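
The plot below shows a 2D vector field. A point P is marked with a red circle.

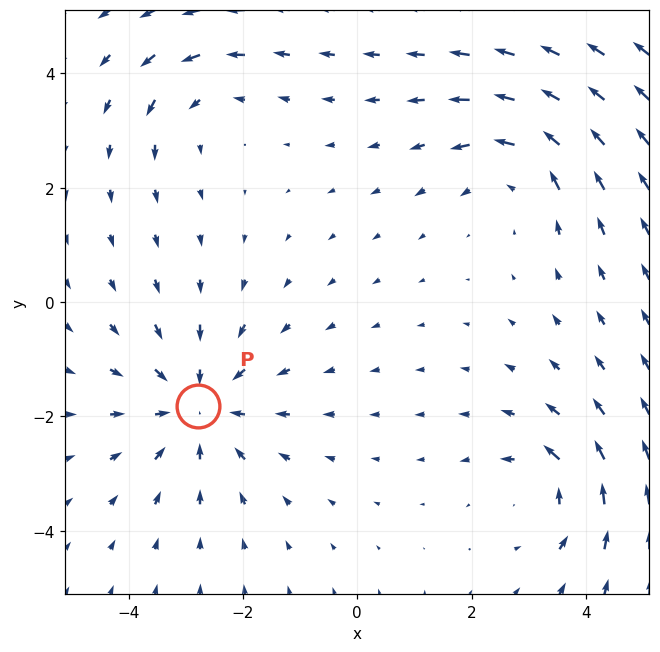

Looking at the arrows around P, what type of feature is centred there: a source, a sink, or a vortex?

At P (-2.8, -1.8) the arrows converge inward. Divergence about -4, curl ≈0 — negative divergence with near-zero curl is a sink.

sink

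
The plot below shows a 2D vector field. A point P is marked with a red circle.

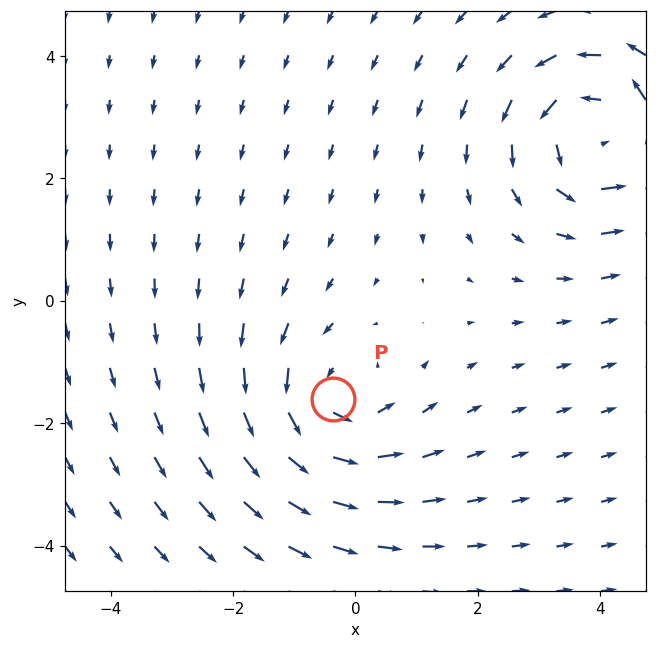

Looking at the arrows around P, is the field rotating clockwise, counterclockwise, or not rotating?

counterclockwise

Near P at (-0.4, -1.6) the arrows circulate counterclockwise. The curl (z-component) there is about +4; positive curl means counterclockwise rotation.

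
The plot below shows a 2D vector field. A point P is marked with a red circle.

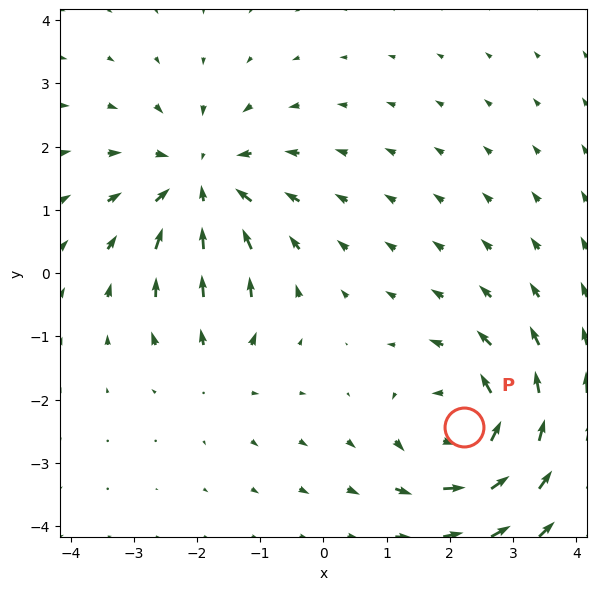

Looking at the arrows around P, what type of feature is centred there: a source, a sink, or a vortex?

At P (2.2, -2.4) the arrows circulate counterclockwise. Divergence ≈0, curl about +6 — near-zero divergence with nonzero curl is a vortex.

vortex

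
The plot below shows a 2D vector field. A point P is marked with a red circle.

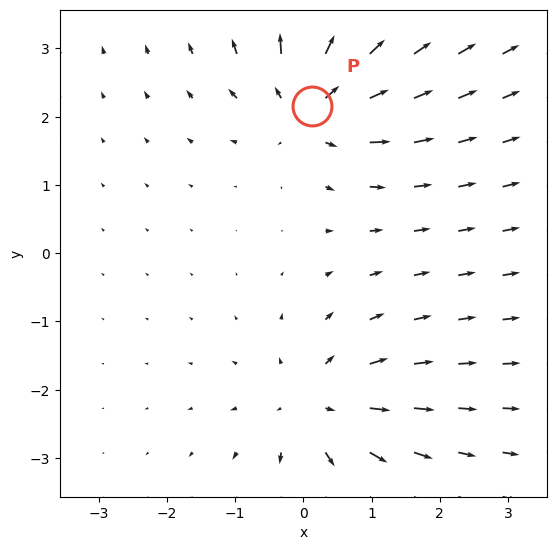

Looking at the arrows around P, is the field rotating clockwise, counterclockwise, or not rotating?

not rotating

Near P at (0.1, 2.2) the arrows show no circulation. The curl there is ≈0.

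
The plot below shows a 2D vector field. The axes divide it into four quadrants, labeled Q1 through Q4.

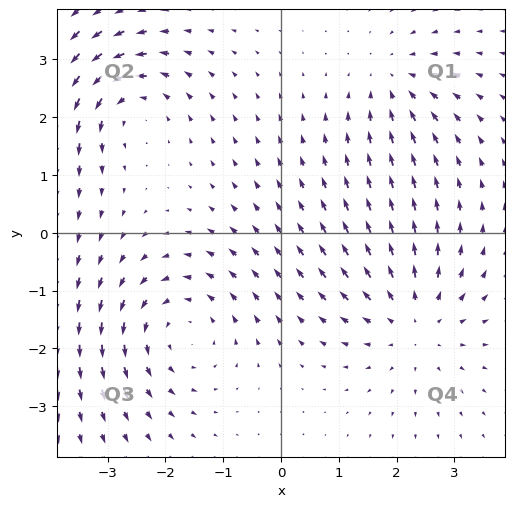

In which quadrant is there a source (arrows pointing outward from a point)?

The source sits at approximately (2.3, -1.5), which lies in quadrant Q4. The divergence there is about +3, positive as expected for a source.

Q4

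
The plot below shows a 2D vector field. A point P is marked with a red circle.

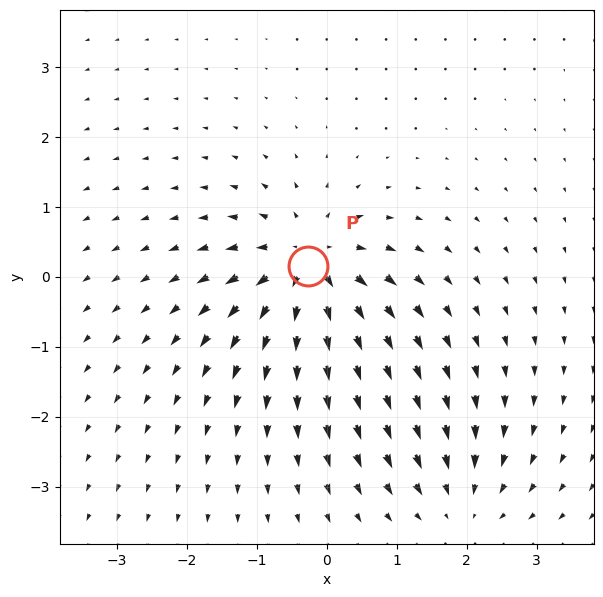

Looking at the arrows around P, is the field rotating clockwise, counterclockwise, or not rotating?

Near P at (-0.3, 0.1) the arrows show no circulation. The curl there is ≈0.

not rotating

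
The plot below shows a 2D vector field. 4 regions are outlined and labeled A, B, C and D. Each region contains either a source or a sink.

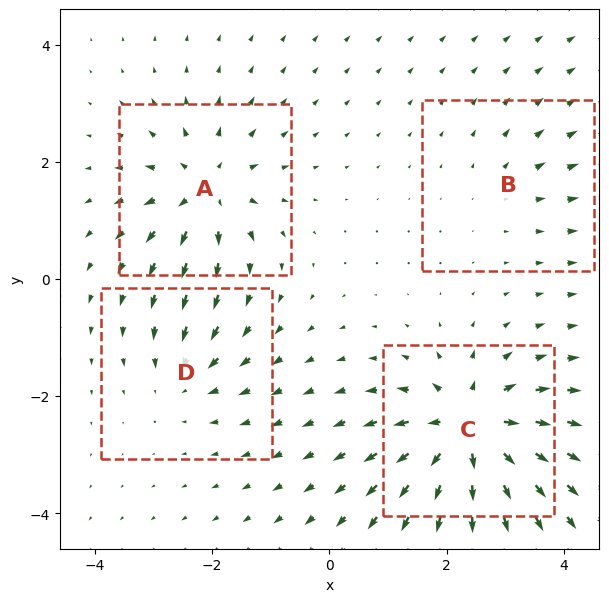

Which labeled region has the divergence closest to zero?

Divergence at each region's feature centre — A: about +6, B: about +2, C: about +8, D: about -4. Region B is closest to zero.

B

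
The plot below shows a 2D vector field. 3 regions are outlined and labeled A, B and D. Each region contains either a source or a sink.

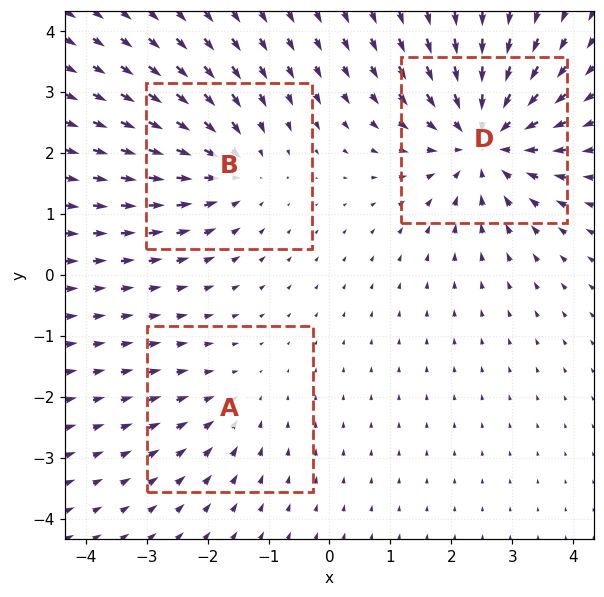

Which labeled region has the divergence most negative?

D

Divergence at each region's feature centre — A: about -2, B: about -3, D: about -5. Region D is most negative.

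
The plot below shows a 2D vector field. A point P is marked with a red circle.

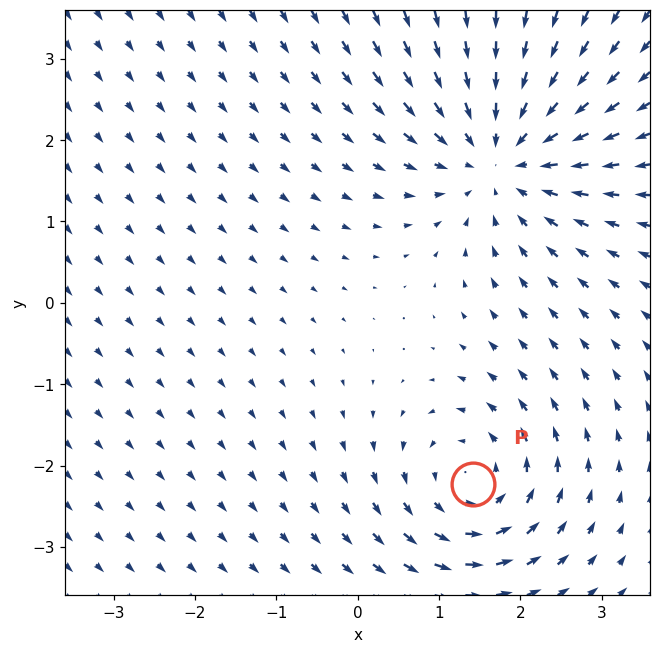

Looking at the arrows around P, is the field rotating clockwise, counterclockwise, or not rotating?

counterclockwise

Near P at (1.4, -2.2) the arrows circulate counterclockwise. The curl (z-component) there is about +4; positive curl means counterclockwise rotation.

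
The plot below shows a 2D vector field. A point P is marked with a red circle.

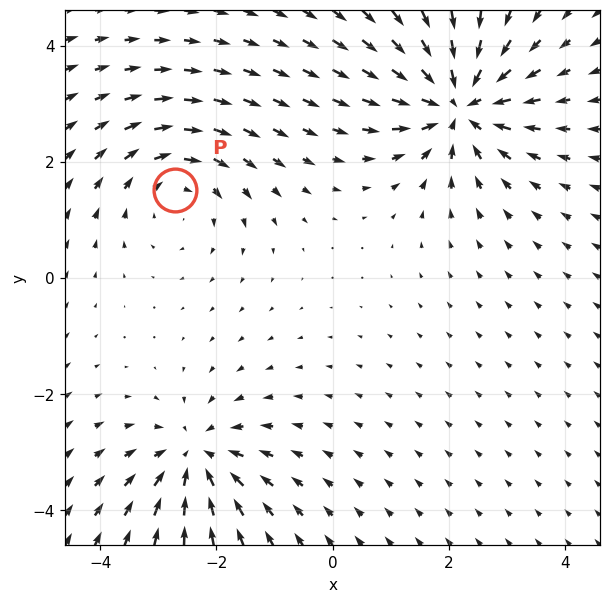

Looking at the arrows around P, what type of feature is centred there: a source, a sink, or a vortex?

vortex

At P (-2.7, 1.5) the arrows circulate clockwise. Divergence ≈0, curl about -3 — near-zero divergence with nonzero curl is a vortex.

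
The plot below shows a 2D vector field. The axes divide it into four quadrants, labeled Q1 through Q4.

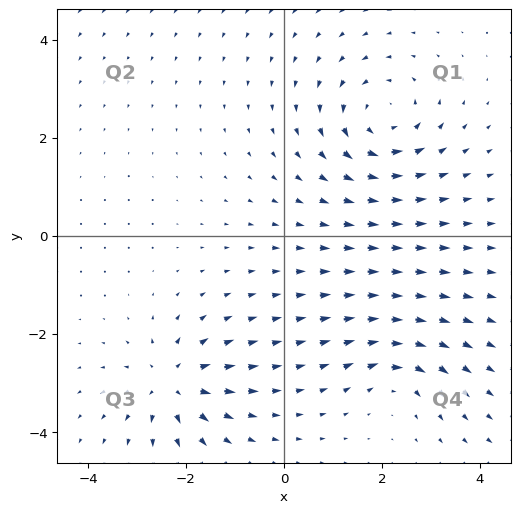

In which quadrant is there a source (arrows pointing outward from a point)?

The source sits at approximately (-2.3, -3.0), which lies in quadrant Q3. The divergence there is about +5, positive as expected for a source.

Q3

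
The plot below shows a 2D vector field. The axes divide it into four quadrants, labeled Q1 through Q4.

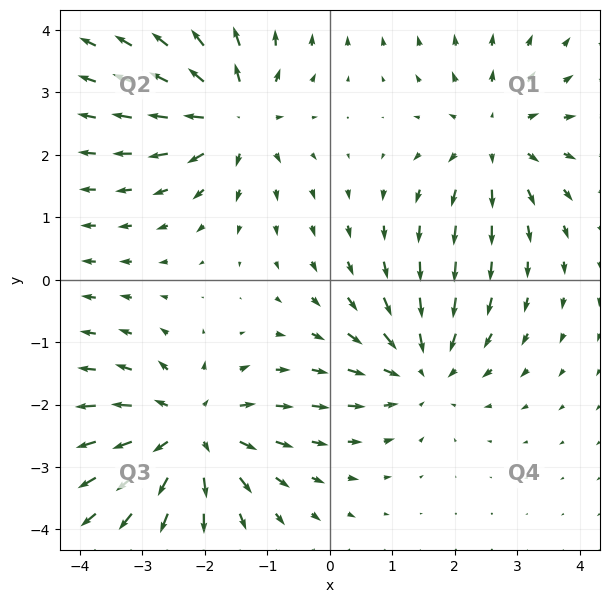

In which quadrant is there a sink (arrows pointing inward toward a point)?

The sink sits at approximately (1.5, -1.4), which lies in quadrant Q4. The divergence there is about -4, negative as expected for a sink.

Q4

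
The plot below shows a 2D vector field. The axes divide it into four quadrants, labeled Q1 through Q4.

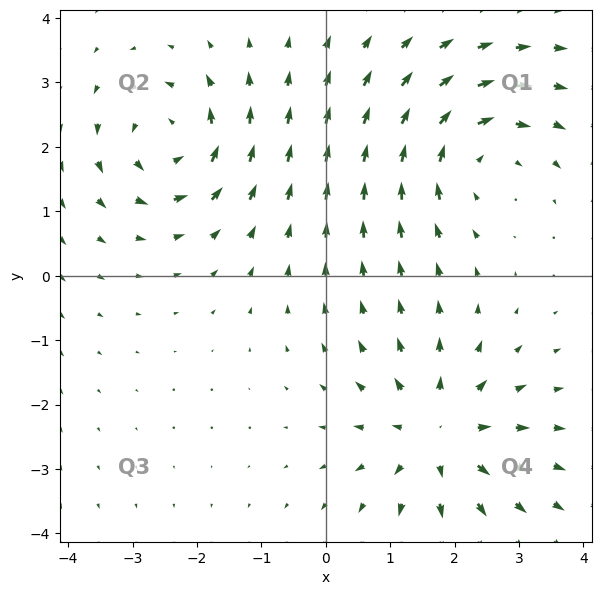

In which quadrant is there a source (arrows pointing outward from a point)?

Q4

The source sits at approximately (1.7, -2.4), which lies in quadrant Q4. The divergence there is about +4, positive as expected for a source.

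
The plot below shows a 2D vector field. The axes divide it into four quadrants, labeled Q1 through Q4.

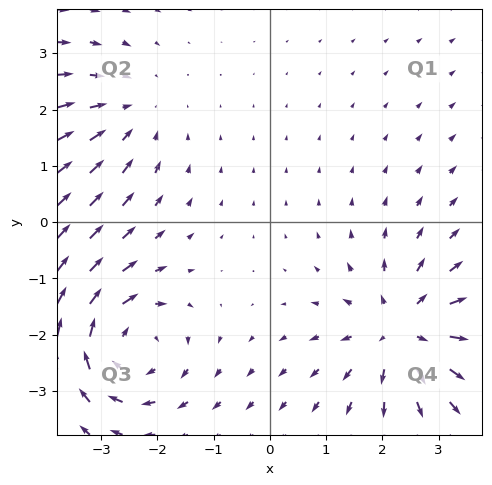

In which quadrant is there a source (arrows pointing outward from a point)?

The source sits at approximately (2.4, -1.9), which lies in quadrant Q4. The divergence there is about +5, positive as expected for a source.

Q4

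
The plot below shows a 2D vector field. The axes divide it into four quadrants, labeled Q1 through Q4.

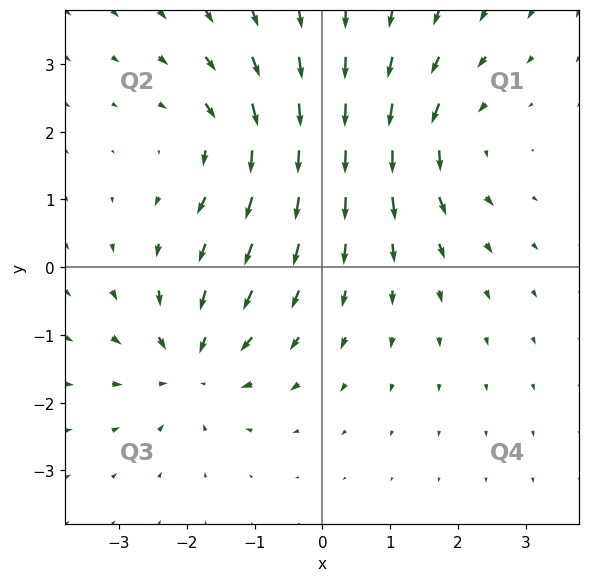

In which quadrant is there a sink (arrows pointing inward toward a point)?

The sink sits at approximately (-1.9, -1.4), which lies in quadrant Q3. The divergence there is about -6, negative as expected for a sink.

Q3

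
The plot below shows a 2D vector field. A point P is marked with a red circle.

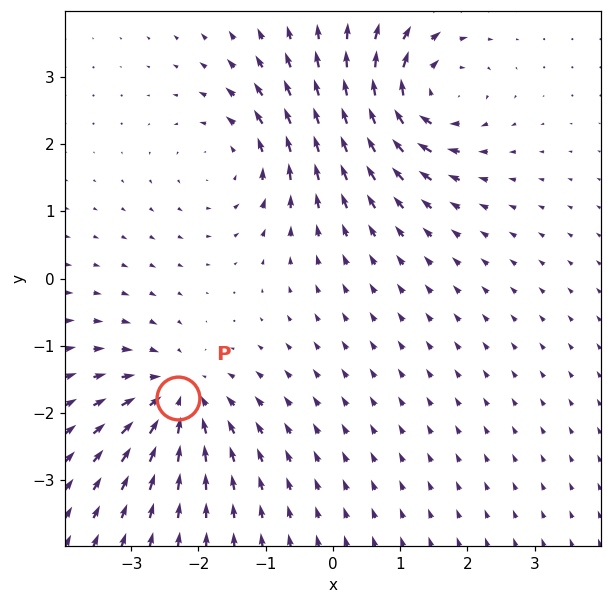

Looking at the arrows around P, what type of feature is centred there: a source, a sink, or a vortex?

sink

At P (-2.3, -1.8) the arrows converge inward. Divergence about -5, curl ≈0 — negative divergence with near-zero curl is a sink.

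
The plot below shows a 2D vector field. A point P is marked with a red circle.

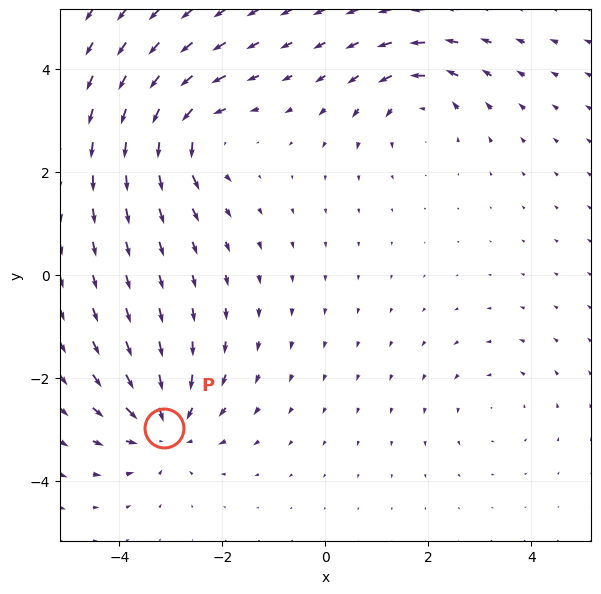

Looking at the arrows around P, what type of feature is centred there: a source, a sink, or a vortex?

sink

At P (-3.1, -3.0) the arrows converge inward. Divergence about -6, curl ≈0 — negative divergence with near-zero curl is a sink.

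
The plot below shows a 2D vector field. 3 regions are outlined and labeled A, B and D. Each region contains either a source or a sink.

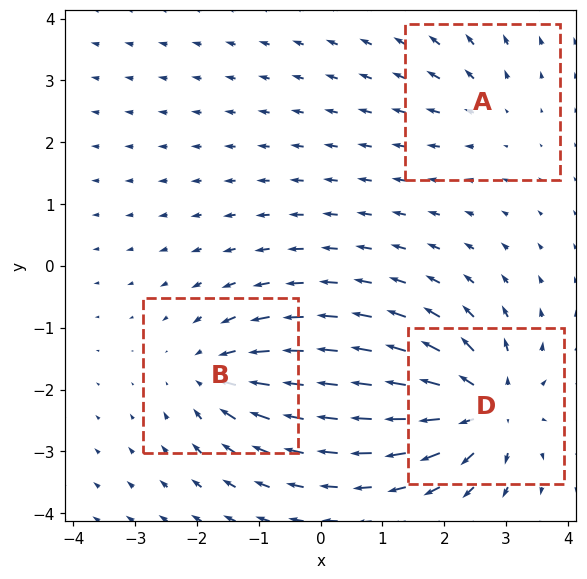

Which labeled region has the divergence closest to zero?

Divergence at each region's feature centre — A: about +2, B: about -4, D: about +6. Region A is closest to zero.

A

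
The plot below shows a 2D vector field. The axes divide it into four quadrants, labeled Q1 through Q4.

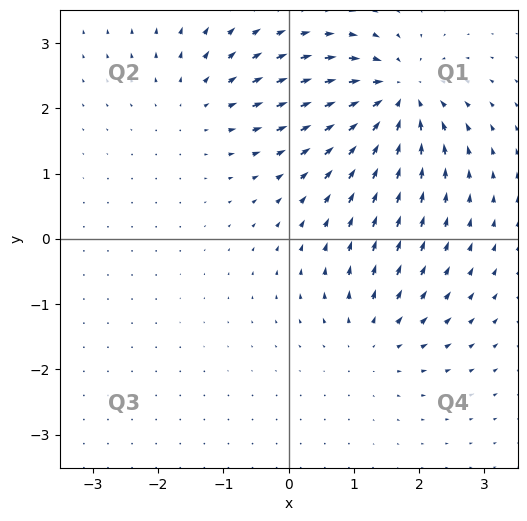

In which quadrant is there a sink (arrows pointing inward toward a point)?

The sink sits at approximately (1.7, 2.2), which lies in quadrant Q1. The divergence there is about -7, negative as expected for a sink.

Q1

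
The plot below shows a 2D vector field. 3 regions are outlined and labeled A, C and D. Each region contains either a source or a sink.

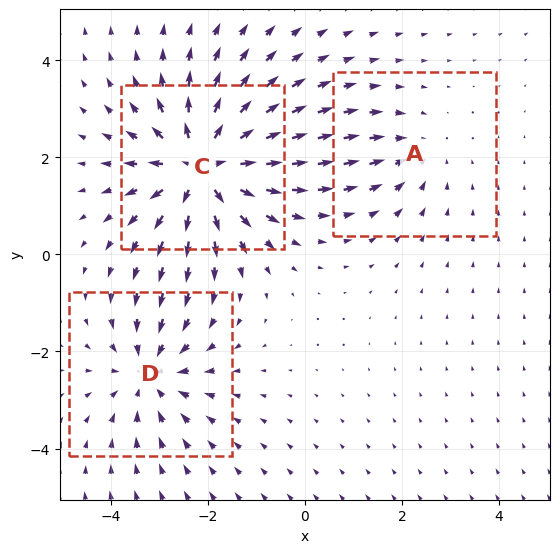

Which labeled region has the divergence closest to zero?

A

Divergence at each region's feature centre — A: about -2, C: about +5, D: about -3. Region A is closest to zero.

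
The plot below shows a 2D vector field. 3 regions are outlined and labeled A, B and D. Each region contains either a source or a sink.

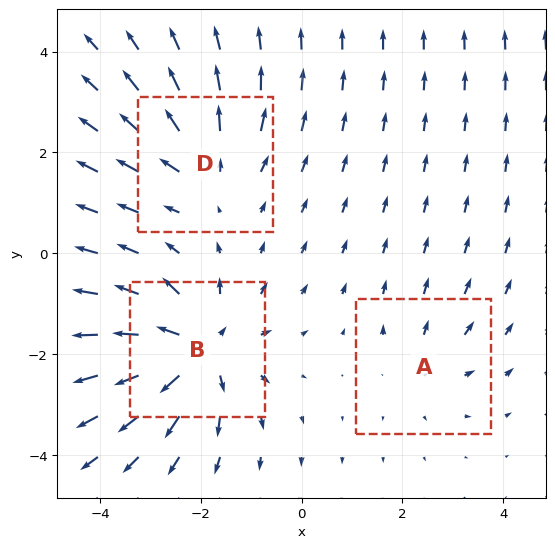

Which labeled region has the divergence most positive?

Divergence at each region's feature centre — A: about +2, B: about +6, D: about +3. Region B is most positive.

B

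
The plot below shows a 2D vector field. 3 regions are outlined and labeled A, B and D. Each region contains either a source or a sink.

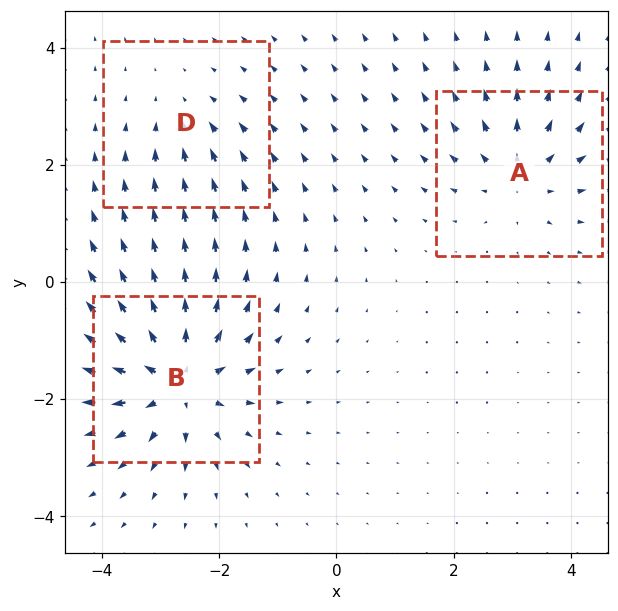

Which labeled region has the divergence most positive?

Divergence at each region's feature centre — A: about +4, B: about +6, D: about -2. Region B is most positive.

B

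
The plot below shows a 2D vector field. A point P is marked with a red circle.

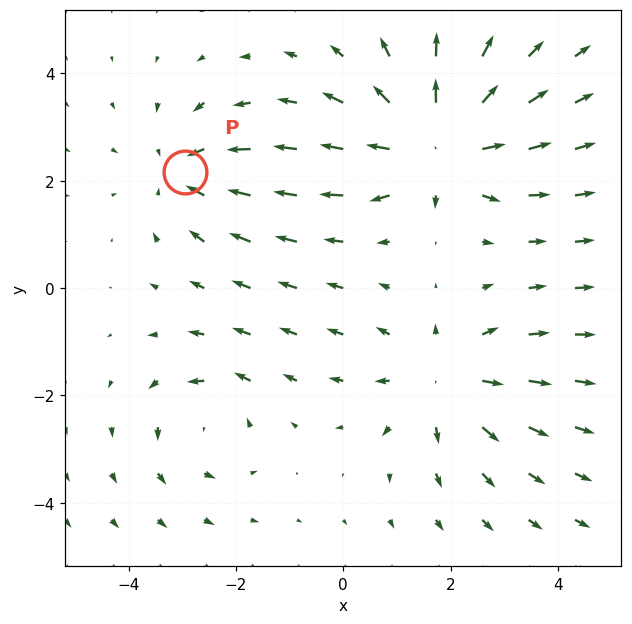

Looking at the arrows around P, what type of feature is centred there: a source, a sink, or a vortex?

At P (-2.9, 2.2) the arrows converge inward. Divergence about -3, curl ≈0 — negative divergence with near-zero curl is a sink.

sink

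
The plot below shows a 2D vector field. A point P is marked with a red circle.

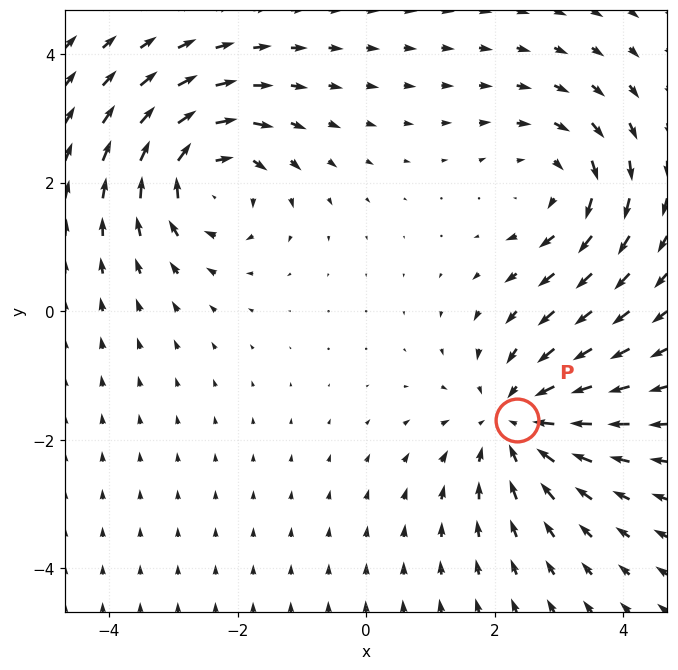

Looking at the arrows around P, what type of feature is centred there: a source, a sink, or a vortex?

At P (2.3, -1.7) the arrows converge inward. Divergence about -4, curl ≈0 — negative divergence with near-zero curl is a sink.

sink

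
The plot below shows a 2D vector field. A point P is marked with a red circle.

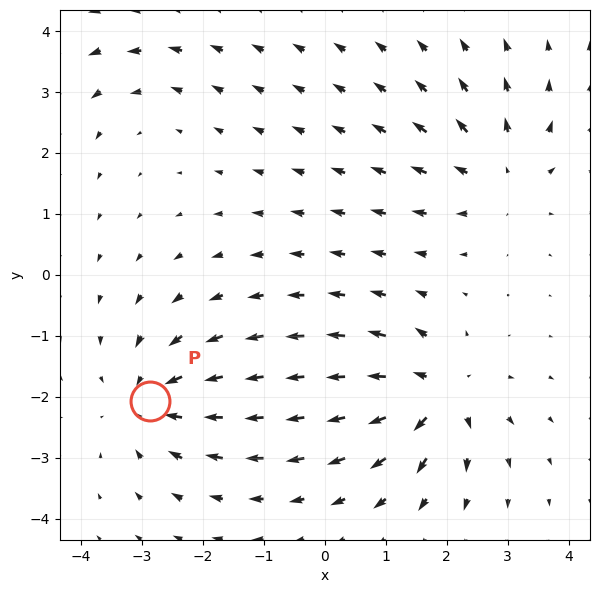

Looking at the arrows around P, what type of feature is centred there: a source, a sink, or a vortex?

sink

At P (-2.9, -2.1) the arrows converge inward. Divergence about -5, curl ≈0 — negative divergence with near-zero curl is a sink.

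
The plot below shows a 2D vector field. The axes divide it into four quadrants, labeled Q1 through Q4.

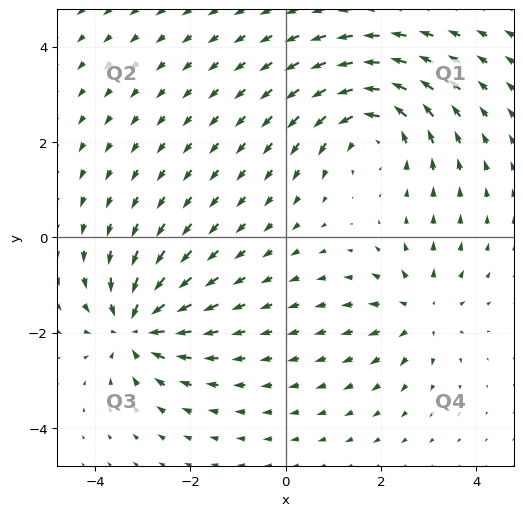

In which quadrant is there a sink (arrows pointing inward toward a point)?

Q3

The sink sits at approximately (-3.1, -1.9), which lies in quadrant Q3. The divergence there is about -6, negative as expected for a sink.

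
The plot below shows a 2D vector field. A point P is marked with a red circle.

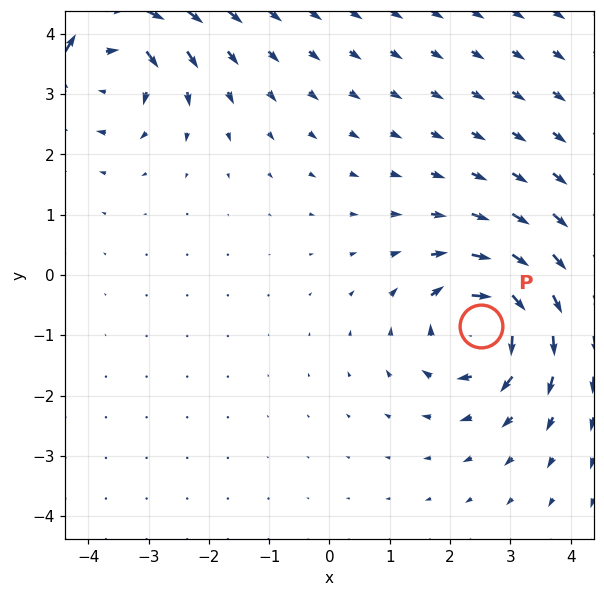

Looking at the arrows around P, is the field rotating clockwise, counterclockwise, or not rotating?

Near P at (2.5, -0.8) the arrows circulate clockwise. The curl (z-component) there is about -5; negative curl means clockwise rotation.

clockwise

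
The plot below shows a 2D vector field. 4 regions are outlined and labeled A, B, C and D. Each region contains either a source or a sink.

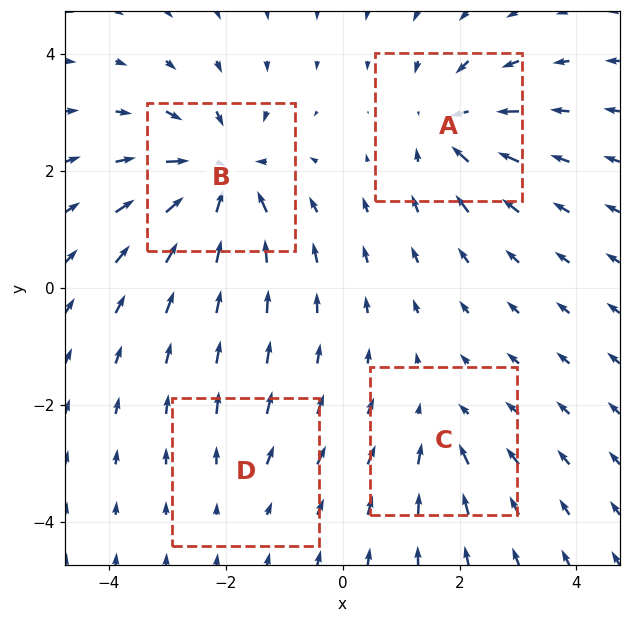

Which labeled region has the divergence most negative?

B

Divergence at each region's feature centre — A: about -5, B: about -8, C: about -3, D: about +2. Region B is most negative.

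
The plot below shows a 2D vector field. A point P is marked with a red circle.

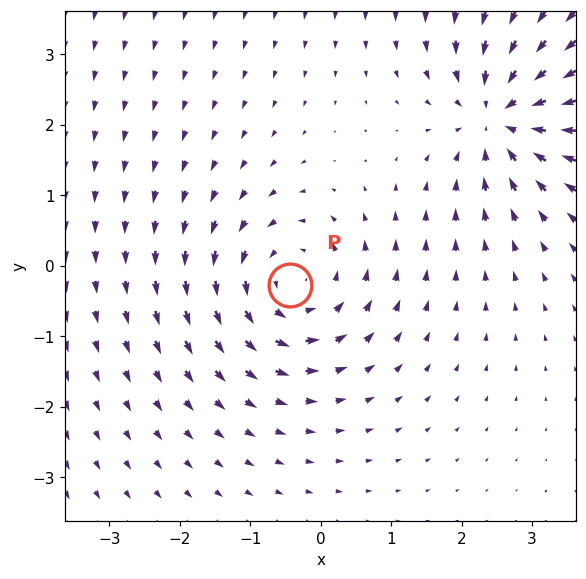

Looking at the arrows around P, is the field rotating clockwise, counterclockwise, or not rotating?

counterclockwise

Near P at (-0.4, -0.3) the arrows circulate counterclockwise. The curl (z-component) there is about +5; positive curl means counterclockwise rotation.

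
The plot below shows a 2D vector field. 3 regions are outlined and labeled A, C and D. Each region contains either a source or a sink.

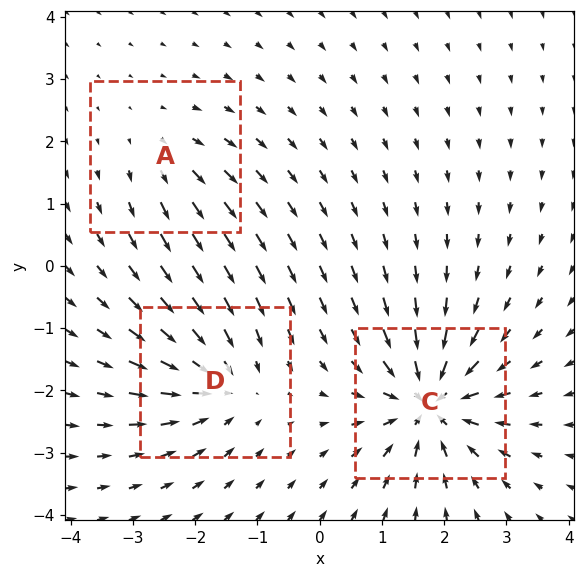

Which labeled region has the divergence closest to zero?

A

Divergence at each region's feature centre — A: about +2, C: about -7, D: about -4. Region A is closest to zero.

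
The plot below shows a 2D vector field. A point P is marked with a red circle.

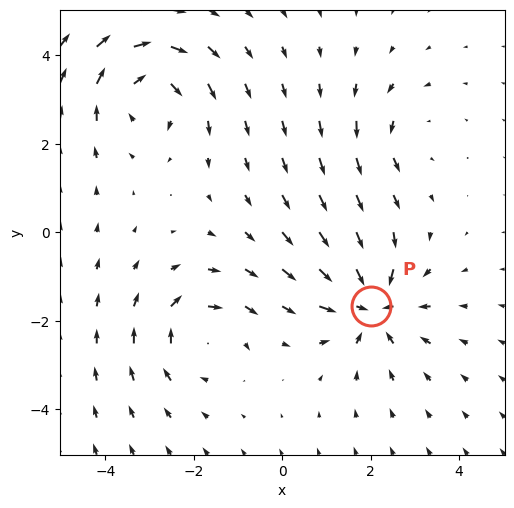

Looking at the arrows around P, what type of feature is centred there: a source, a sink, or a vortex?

At P (2.0, -1.7) the arrows converge inward. Divergence about -5, curl ≈0 — negative divergence with near-zero curl is a sink.

sink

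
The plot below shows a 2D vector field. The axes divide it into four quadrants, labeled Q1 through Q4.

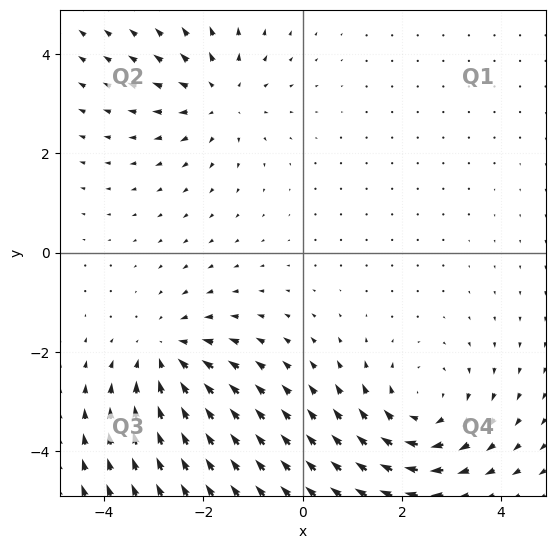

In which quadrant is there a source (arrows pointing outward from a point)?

Q2

The source sits at approximately (-1.7, 3.1), which lies in quadrant Q2. The divergence there is about +4, positive as expected for a source.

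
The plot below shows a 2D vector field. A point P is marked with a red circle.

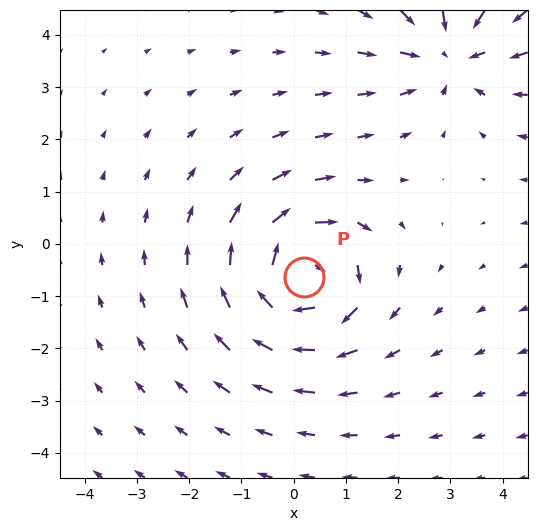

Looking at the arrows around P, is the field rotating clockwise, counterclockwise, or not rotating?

Near P at (0.2, -0.6) the arrows circulate clockwise. The curl (z-component) there is about -7; negative curl means clockwise rotation.

clockwise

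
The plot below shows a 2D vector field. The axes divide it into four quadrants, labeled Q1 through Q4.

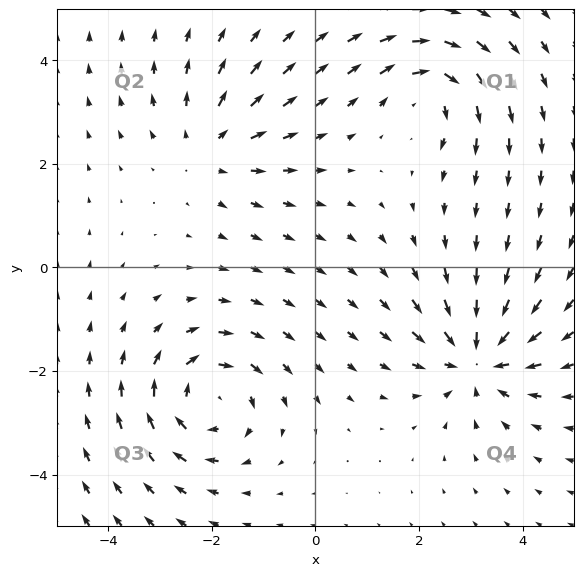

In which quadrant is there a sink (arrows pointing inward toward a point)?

Q4

The sink sits at approximately (3.1, -1.8), which lies in quadrant Q4. The divergence there is about -5, negative as expected for a sink.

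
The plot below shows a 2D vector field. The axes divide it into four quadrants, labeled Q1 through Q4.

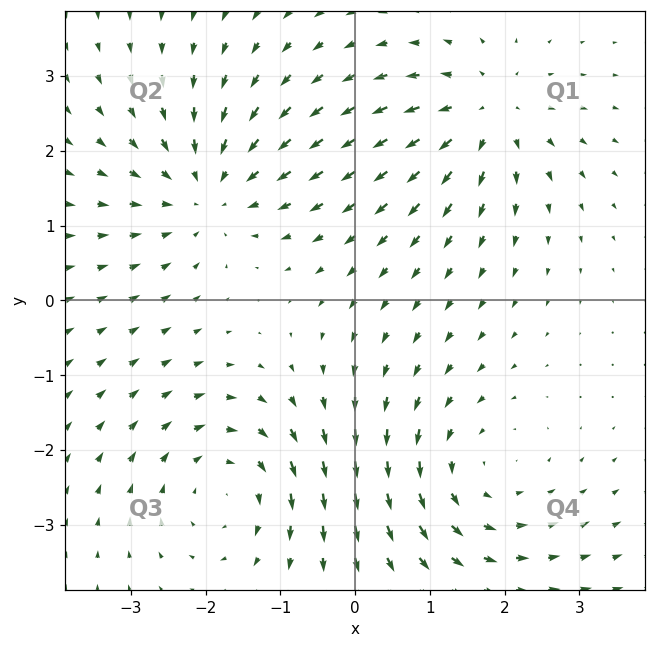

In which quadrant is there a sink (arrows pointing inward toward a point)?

Q2

The sink sits at approximately (-2.0, 1.5), which lies in quadrant Q2. The divergence there is about -3, negative as expected for a sink.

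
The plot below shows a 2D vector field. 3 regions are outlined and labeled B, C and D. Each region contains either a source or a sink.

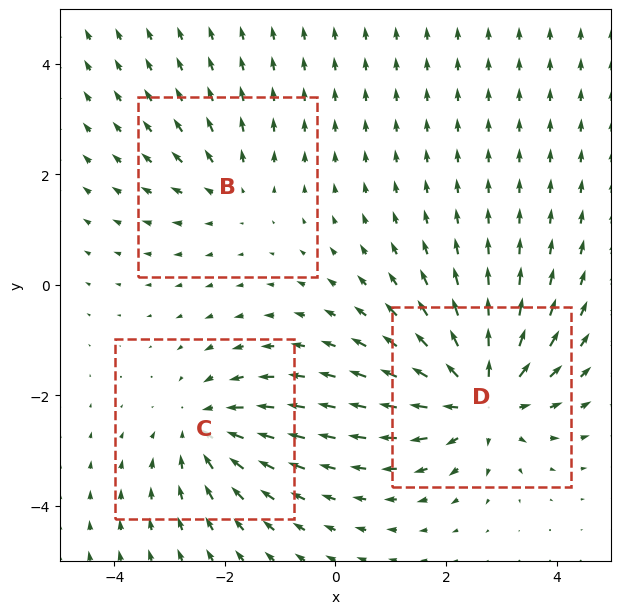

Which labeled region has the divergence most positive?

D

Divergence at each region's feature centre — B: about +2, C: about -3, D: about +5. Region D is most positive.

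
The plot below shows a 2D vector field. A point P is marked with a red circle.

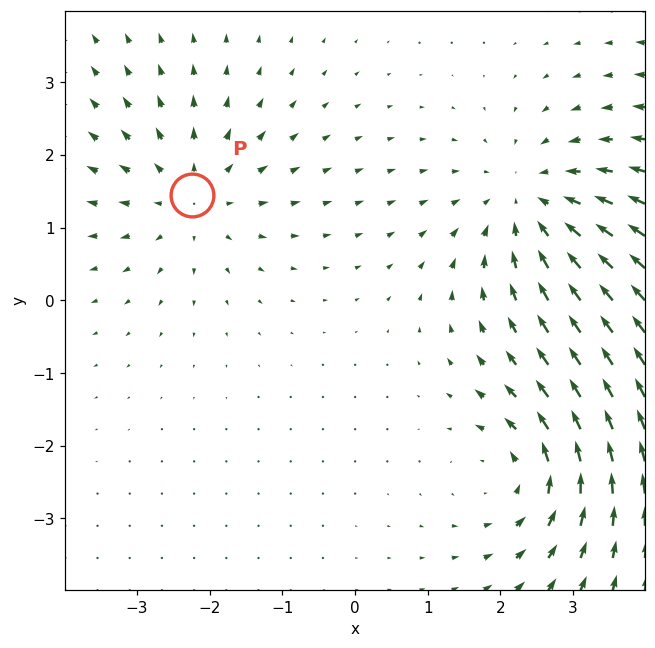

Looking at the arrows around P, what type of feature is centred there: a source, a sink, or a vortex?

At P (-2.2, 1.4) the arrows spread outward. Divergence about +4, curl ≈0 — positive divergence with near-zero curl is a source.

source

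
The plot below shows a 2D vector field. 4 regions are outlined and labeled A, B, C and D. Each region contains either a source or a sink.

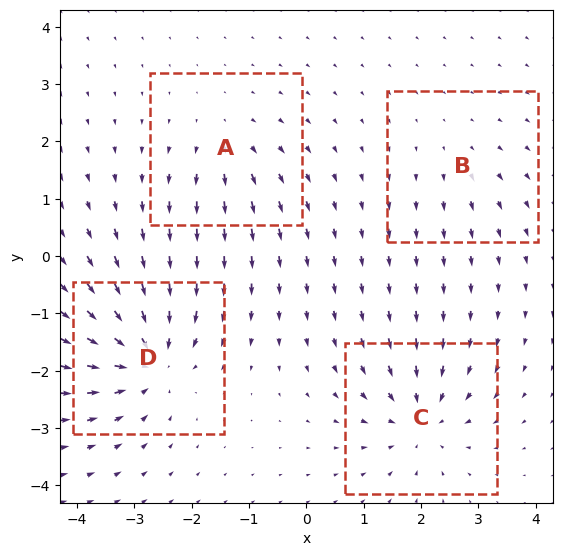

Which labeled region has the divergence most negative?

D

Divergence at each region's feature centre — A: about +4, B: about +2, C: about -6, D: about -7. Region D is most negative.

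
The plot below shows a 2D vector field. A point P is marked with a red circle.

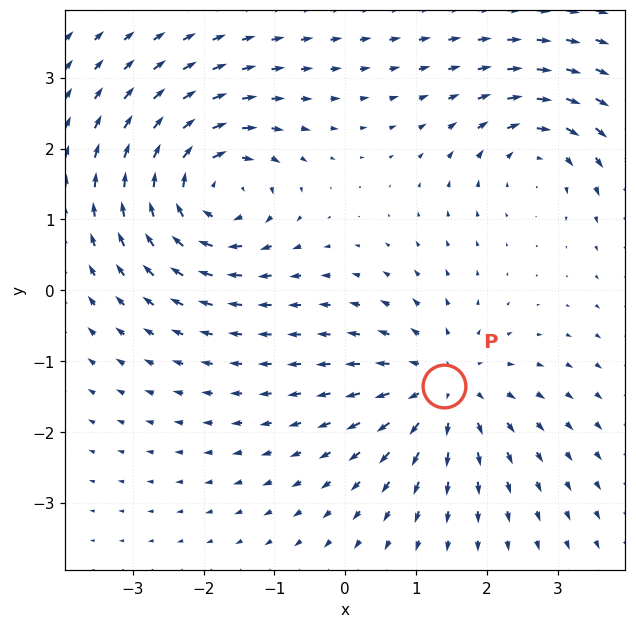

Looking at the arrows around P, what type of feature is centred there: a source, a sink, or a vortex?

At P (1.4, -1.4) the arrows spread outward. Divergence about +4, curl ≈0 — positive divergence with near-zero curl is a source.

source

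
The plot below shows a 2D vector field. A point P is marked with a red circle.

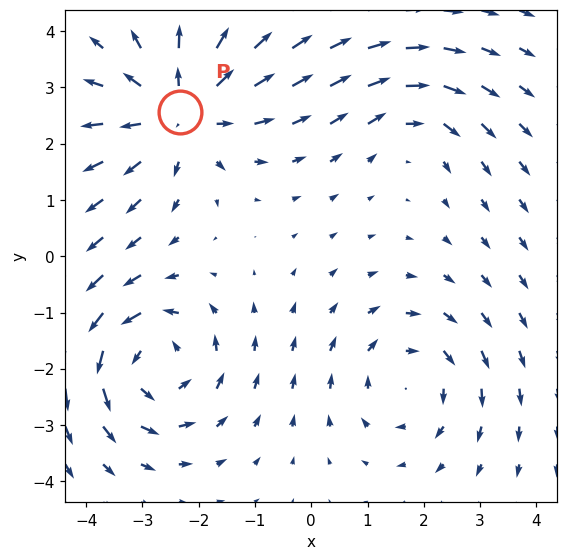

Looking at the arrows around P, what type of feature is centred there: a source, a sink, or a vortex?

source

At P (-2.3, 2.6) the arrows spread outward. Divergence about +4, curl ≈0 — positive divergence with near-zero curl is a source.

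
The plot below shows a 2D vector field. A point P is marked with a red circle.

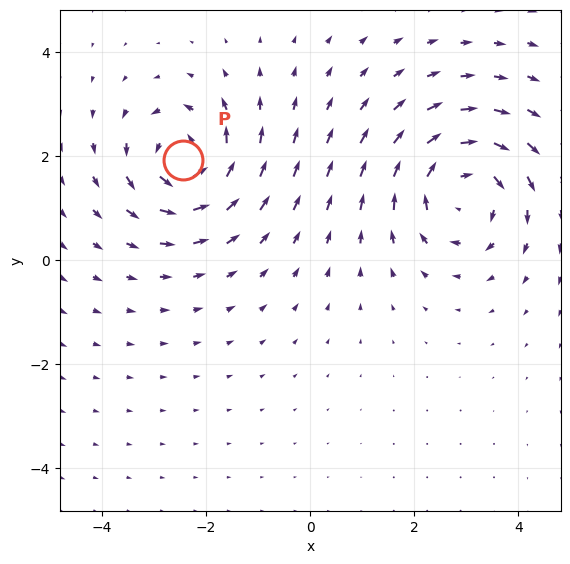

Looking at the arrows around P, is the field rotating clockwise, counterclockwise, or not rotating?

counterclockwise

Near P at (-2.5, 1.9) the arrows circulate counterclockwise. The curl (z-component) there is about +5; positive curl means counterclockwise rotation.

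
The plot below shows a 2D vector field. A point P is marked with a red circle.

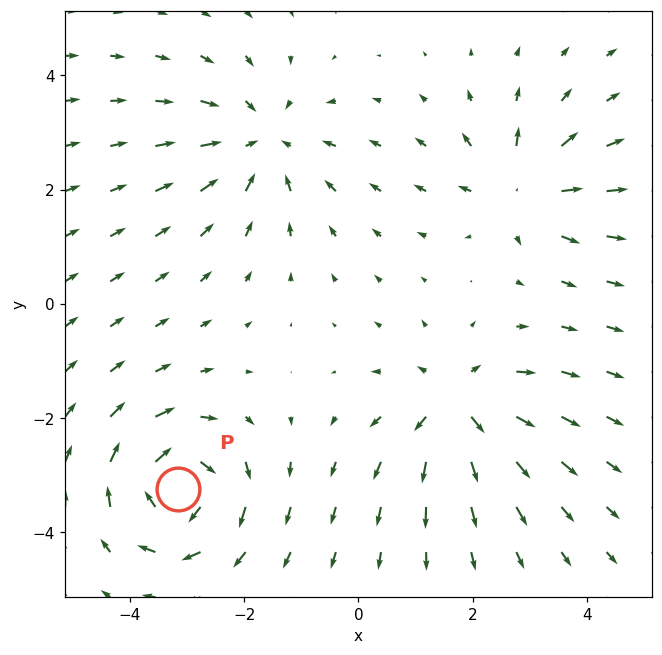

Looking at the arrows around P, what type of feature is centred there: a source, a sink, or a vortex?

At P (-3.2, -3.2) the arrows circulate clockwise. Divergence ≈0, curl about -6 — near-zero divergence with nonzero curl is a vortex.

vortex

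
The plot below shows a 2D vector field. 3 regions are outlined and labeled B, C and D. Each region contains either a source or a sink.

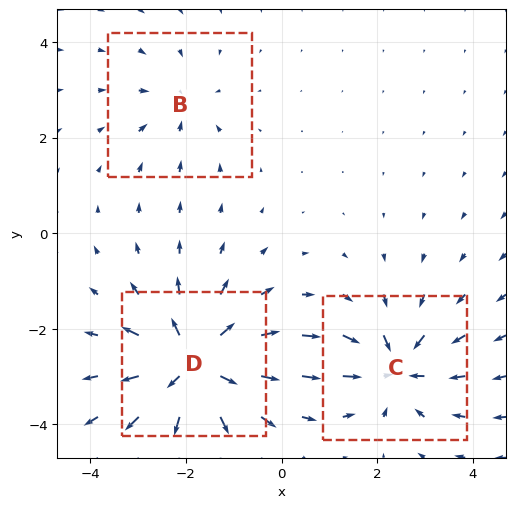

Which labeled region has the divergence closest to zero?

Divergence at each region's feature centre — B: about -2, C: about -4, D: about +6. Region B is closest to zero.

B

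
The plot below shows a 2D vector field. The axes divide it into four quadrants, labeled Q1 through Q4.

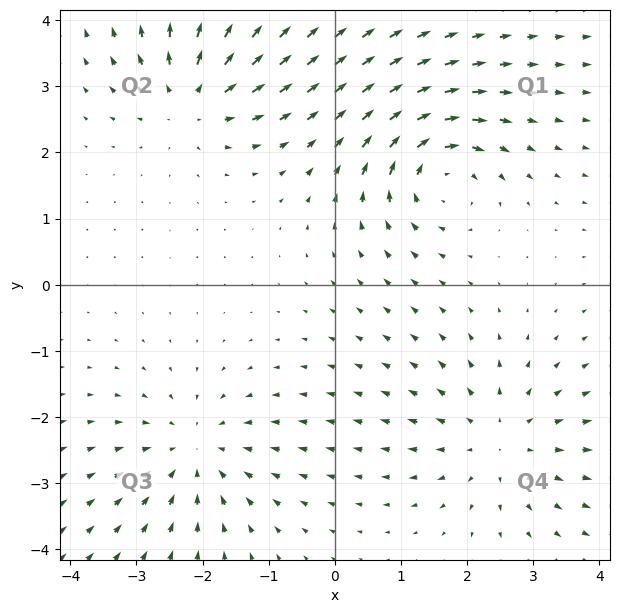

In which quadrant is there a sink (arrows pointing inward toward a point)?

Q3

The sink sits at approximately (-2.1, -2.5), which lies in quadrant Q3. The divergence there is about -3, negative as expected for a sink.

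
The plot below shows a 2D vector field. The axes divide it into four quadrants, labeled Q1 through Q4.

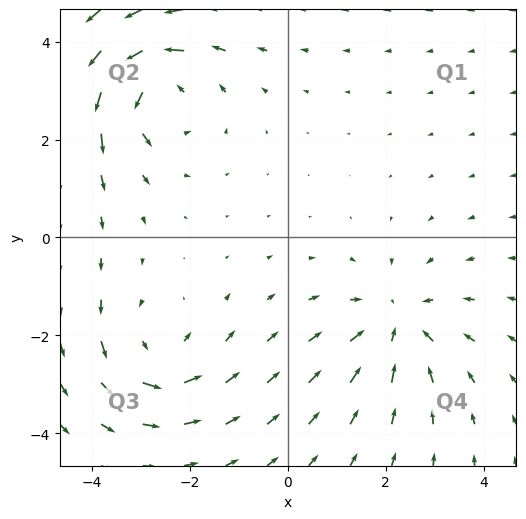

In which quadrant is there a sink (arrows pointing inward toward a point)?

The sink sits at approximately (2.2, -1.8), which lies in quadrant Q4. The divergence there is about -3, negative as expected for a sink.

Q4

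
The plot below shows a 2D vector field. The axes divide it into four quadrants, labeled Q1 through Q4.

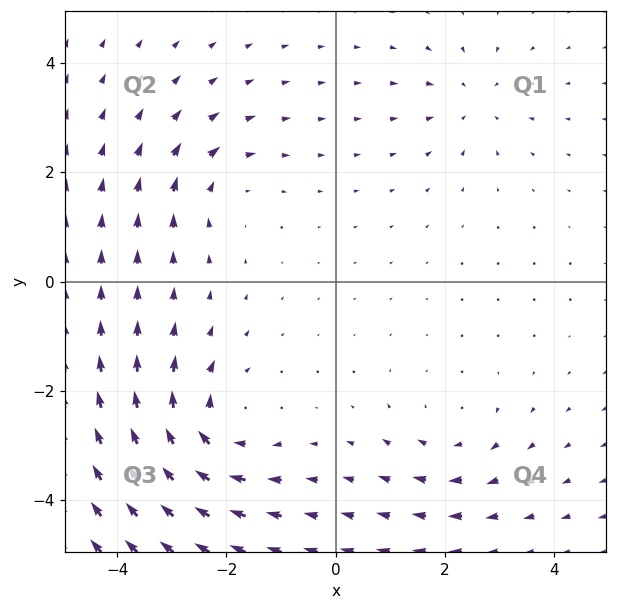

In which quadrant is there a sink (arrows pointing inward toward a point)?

The sink sits at approximately (2.5, 3.3), which lies in quadrant Q1. The divergence there is about -3, negative as expected for a sink.

Q1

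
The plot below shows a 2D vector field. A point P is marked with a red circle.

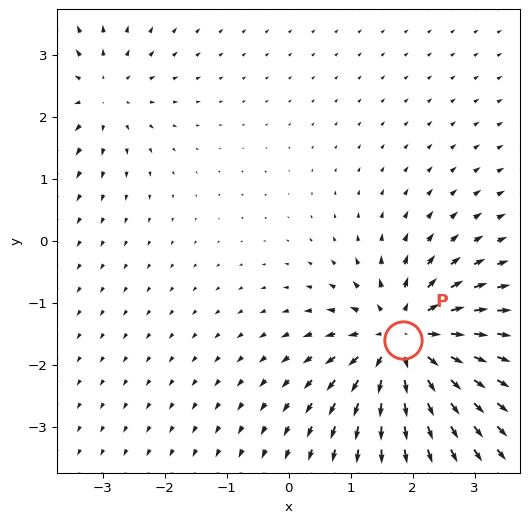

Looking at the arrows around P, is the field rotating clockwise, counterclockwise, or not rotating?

not rotating

Near P at (1.8, -1.6) the arrows show no circulation. The curl there is ≈0.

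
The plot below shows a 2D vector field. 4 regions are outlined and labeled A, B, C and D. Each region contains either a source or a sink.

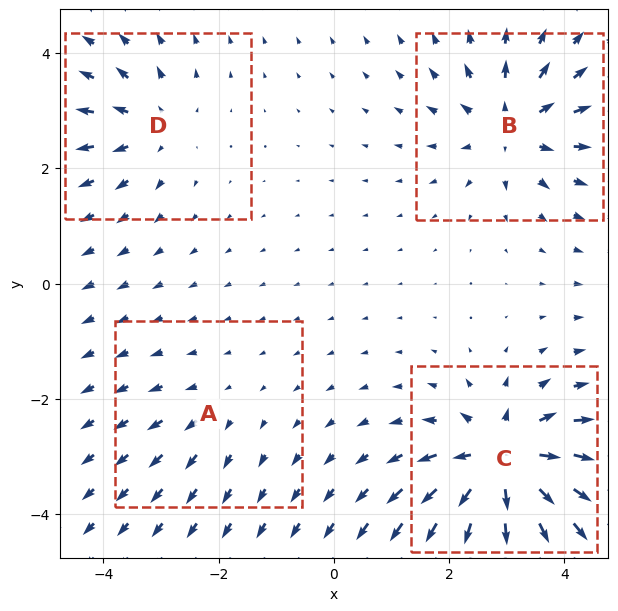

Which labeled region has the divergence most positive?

C

Divergence at each region's feature centre — A: about +2, B: about +6, C: about +9, D: about +4. Region C is most positive.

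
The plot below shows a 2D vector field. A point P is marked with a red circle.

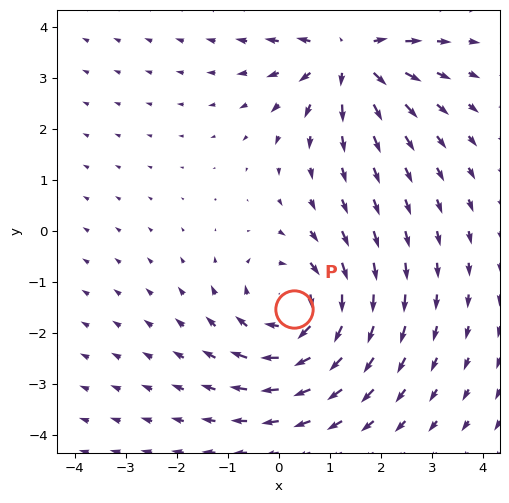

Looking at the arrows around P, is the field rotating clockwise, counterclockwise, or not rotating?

Near P at (0.3, -1.5) the arrows circulate clockwise. The curl (z-component) there is about -4; negative curl means clockwise rotation.

clockwise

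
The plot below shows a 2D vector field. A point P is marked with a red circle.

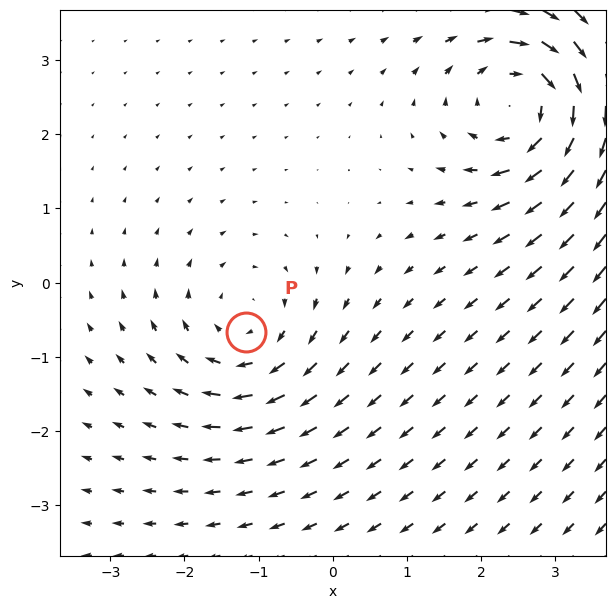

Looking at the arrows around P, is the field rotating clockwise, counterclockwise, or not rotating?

Near P at (-1.2, -0.7) the arrows circulate clockwise. The curl (z-component) there is about -3; negative curl means clockwise rotation.

clockwise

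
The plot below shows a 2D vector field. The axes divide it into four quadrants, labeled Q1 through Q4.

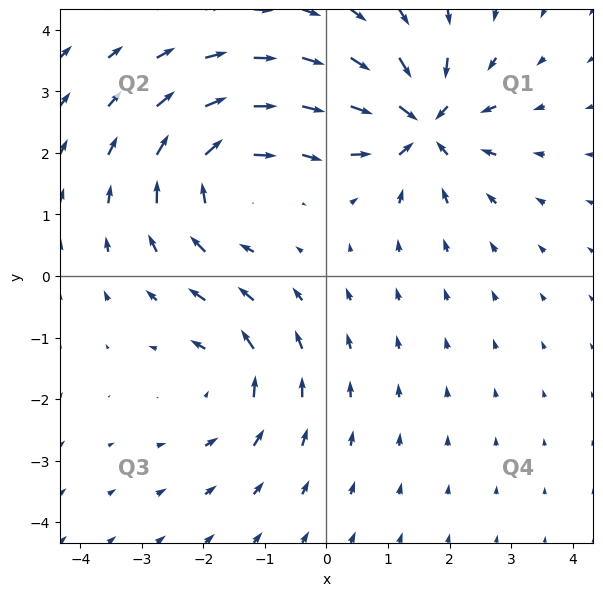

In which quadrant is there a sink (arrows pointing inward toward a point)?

The sink sits at approximately (1.6, 2.5), which lies in quadrant Q1. The divergence there is about -6, negative as expected for a sink.

Q1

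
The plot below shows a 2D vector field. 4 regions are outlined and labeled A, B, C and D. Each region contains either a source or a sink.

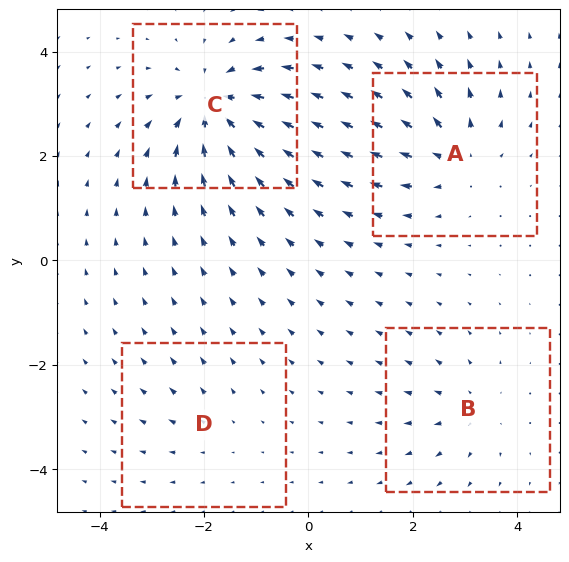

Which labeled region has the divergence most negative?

Divergence at each region's feature centre — A: about +5, B: about +4, C: about -8, D: about +2. Region C is most negative.

C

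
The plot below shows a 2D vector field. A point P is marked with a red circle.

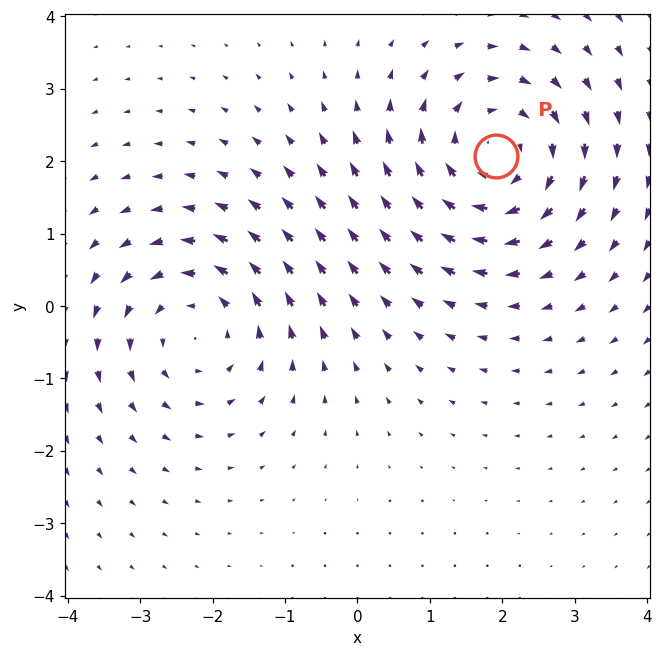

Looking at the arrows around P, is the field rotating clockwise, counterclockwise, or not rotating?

clockwise

Near P at (1.9, 2.1) the arrows circulate clockwise. The curl (z-component) there is about -4; negative curl means clockwise rotation.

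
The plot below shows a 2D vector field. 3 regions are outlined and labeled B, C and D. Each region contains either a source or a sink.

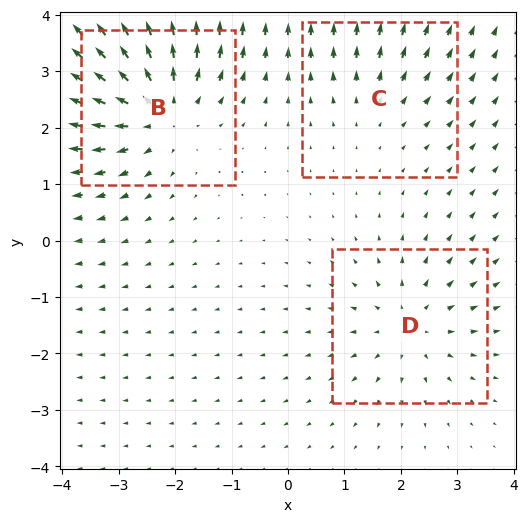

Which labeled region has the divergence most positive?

B

Divergence at each region's feature centre — B: about +5, C: about +2, D: about +3. Region B is most positive.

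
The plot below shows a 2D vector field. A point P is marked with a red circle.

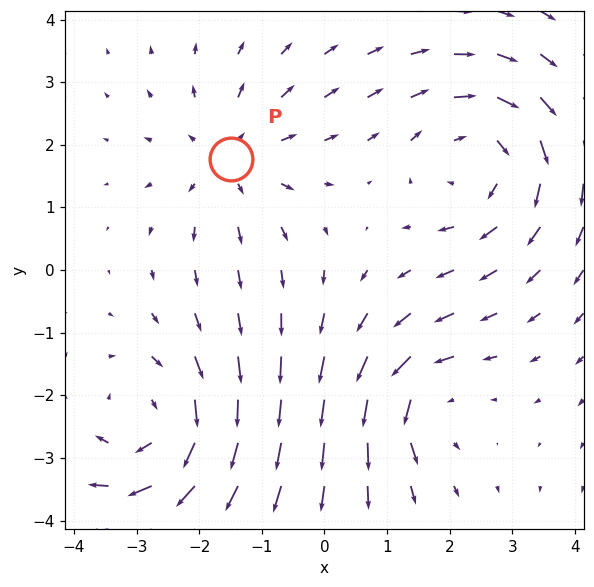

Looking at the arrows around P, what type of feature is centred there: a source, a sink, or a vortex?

At P (-1.5, 1.8) the arrows spread outward. Divergence about +3, curl ≈0 — positive divergence with near-zero curl is a source.

source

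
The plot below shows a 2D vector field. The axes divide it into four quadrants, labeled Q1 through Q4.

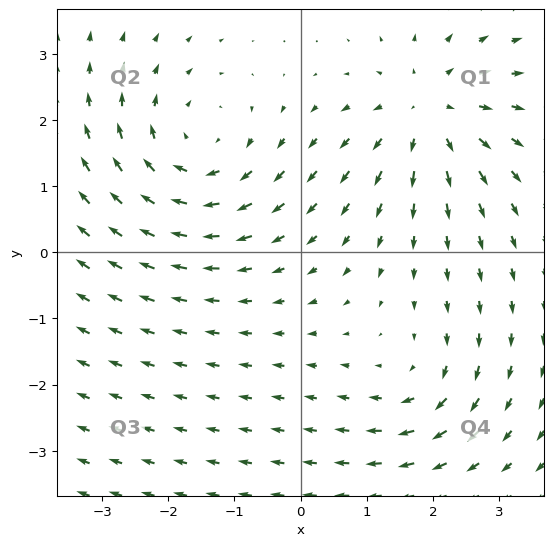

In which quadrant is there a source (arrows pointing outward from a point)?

The source sits at approximately (2.0, 2.1), which lies in quadrant Q1. The divergence there is about +5, positive as expected for a source.

Q1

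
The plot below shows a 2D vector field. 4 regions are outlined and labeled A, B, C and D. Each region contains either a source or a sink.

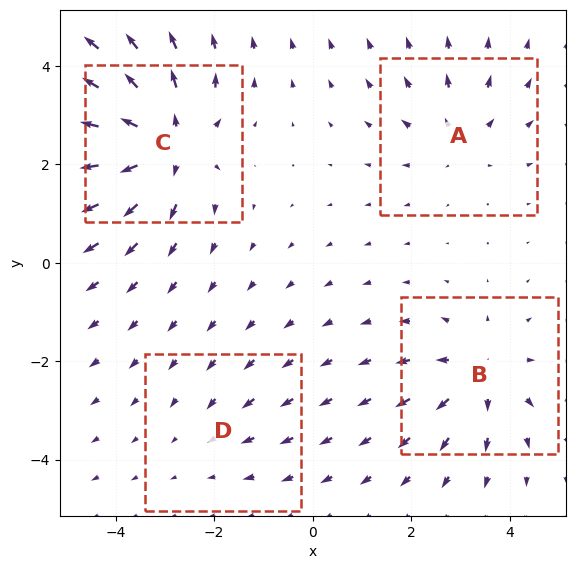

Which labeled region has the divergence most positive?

Divergence at each region's feature centre — A: about +3, B: about +5, C: about +7, D: about -2. Region C is most positive.

C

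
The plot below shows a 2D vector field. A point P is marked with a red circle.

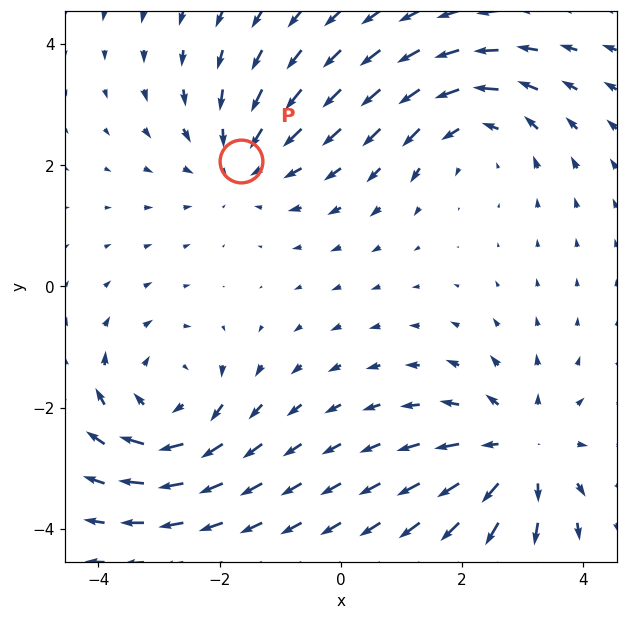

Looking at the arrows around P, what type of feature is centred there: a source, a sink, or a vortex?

sink

At P (-1.6, 2.1) the arrows converge inward. Divergence about -2, curl ≈0 — negative divergence with near-zero curl is a sink.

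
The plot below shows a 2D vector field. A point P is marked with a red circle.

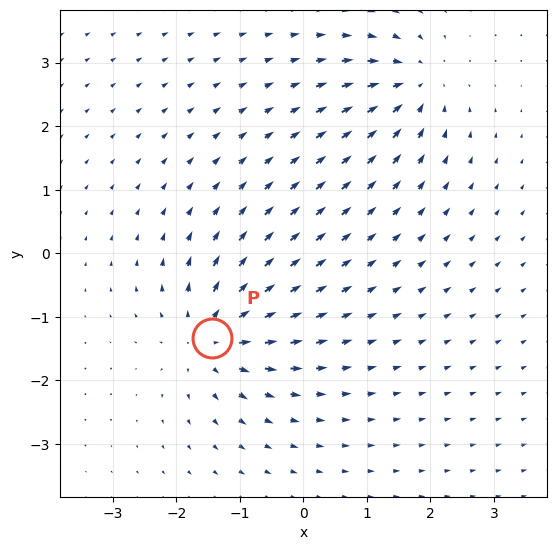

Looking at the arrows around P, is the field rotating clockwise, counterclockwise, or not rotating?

Near P at (-1.4, -1.3) the arrows show no circulation. The curl there is ≈0.

not rotating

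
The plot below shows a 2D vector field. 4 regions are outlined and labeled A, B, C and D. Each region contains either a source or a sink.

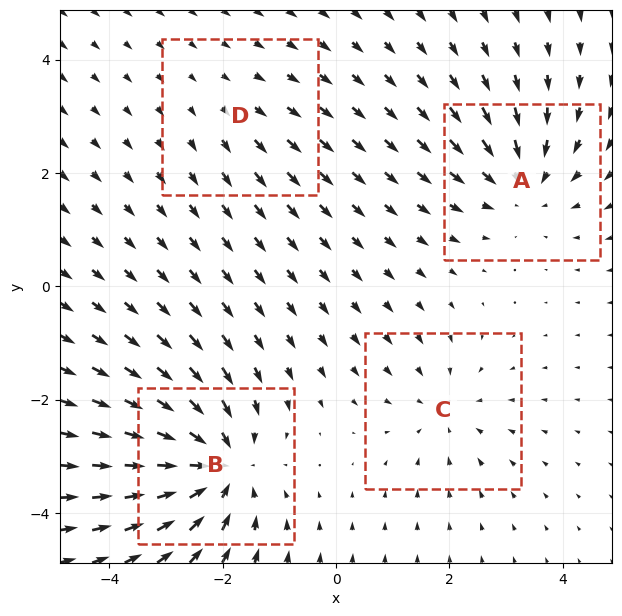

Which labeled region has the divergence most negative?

Divergence at each region's feature centre — A: about -5, B: about -7, C: about -3, D: about +2. Region B is most negative.

B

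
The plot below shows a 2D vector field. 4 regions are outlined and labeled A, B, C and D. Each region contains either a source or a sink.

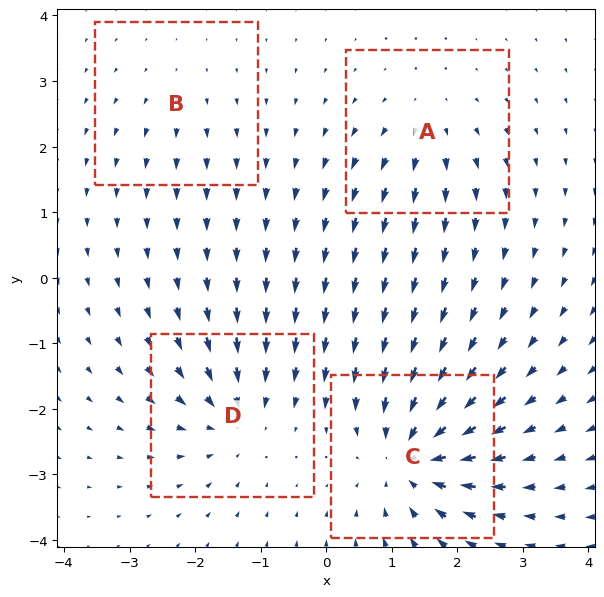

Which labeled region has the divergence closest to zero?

B

Divergence at each region's feature centre — A: about +4, B: about +2, C: about -8, D: about -5. Region B is closest to zero.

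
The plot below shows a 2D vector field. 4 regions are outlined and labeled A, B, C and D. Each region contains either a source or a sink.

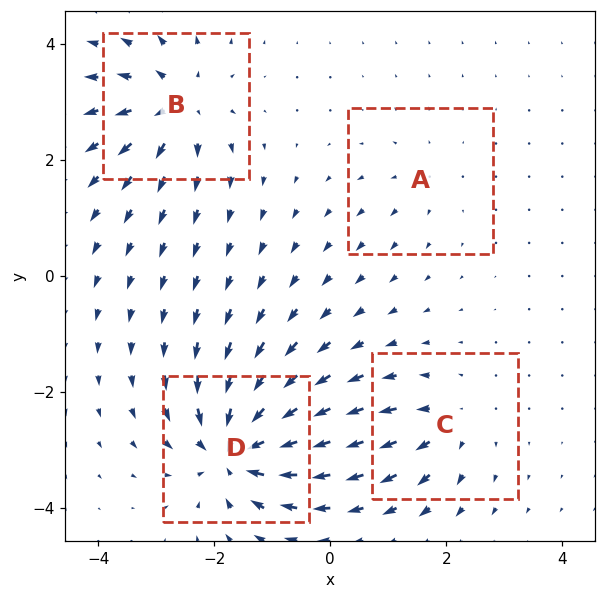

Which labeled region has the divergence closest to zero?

Divergence at each region's feature centre — A: about +2, B: about +6, C: about +4, D: about -9. Region A is closest to zero.

A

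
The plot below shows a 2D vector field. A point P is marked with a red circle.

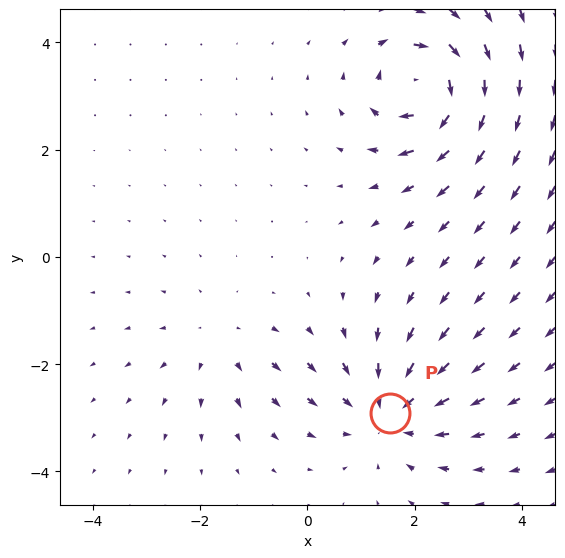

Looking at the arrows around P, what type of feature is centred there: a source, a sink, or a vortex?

sink

At P (1.5, -2.9) the arrows converge inward. Divergence about -4, curl ≈0 — negative divergence with near-zero curl is a sink.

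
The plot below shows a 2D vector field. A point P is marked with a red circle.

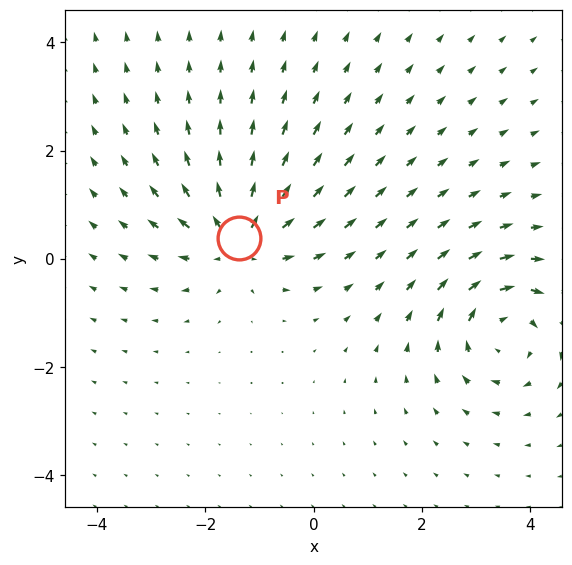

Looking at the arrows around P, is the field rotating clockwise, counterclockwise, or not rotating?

Near P at (-1.4, 0.4) the arrows show no circulation. The curl there is ≈0.

not rotating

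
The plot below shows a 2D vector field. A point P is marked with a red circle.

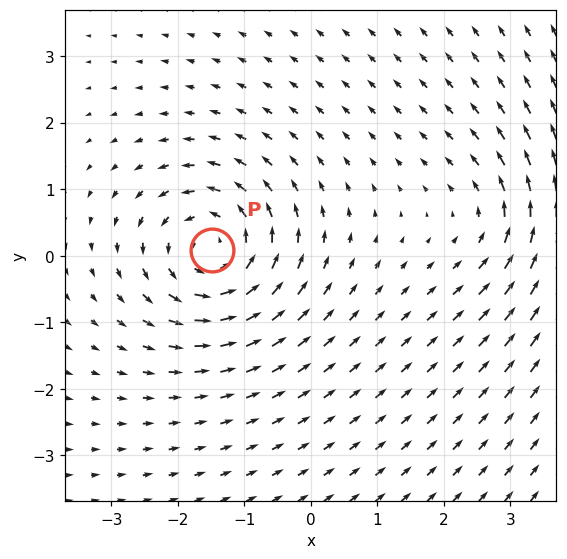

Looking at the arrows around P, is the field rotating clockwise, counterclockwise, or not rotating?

Near P at (-1.5, 0.1) the arrows circulate counterclockwise. The curl (z-component) there is about +5; positive curl means counterclockwise rotation.

counterclockwise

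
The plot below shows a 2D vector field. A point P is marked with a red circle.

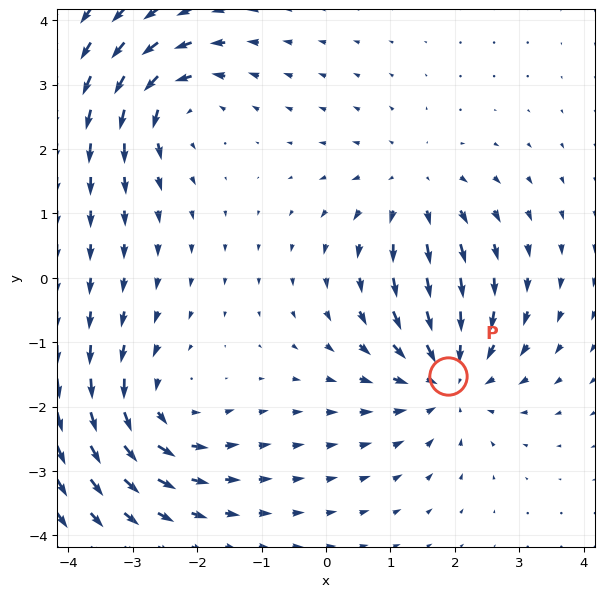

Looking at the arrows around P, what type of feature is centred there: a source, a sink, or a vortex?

sink

At P (1.9, -1.5) the arrows converge inward. Divergence about -5, curl ≈0 — negative divergence with near-zero curl is a sink.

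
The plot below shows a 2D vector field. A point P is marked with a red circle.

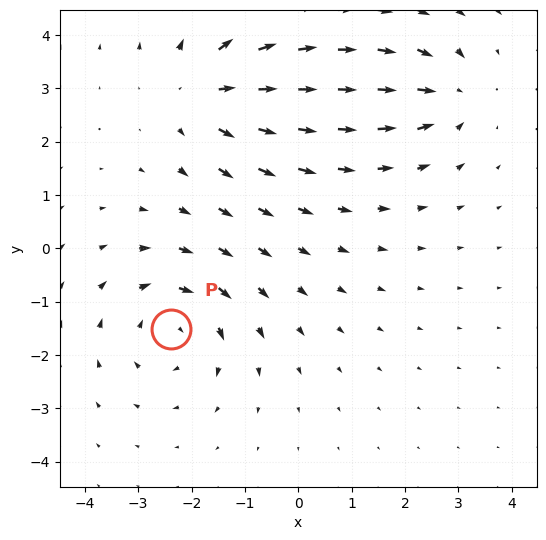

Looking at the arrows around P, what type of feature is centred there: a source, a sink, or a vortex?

vortex

At P (-2.4, -1.5) the arrows circulate clockwise. Divergence ≈0, curl about -4 — near-zero divergence with nonzero curl is a vortex.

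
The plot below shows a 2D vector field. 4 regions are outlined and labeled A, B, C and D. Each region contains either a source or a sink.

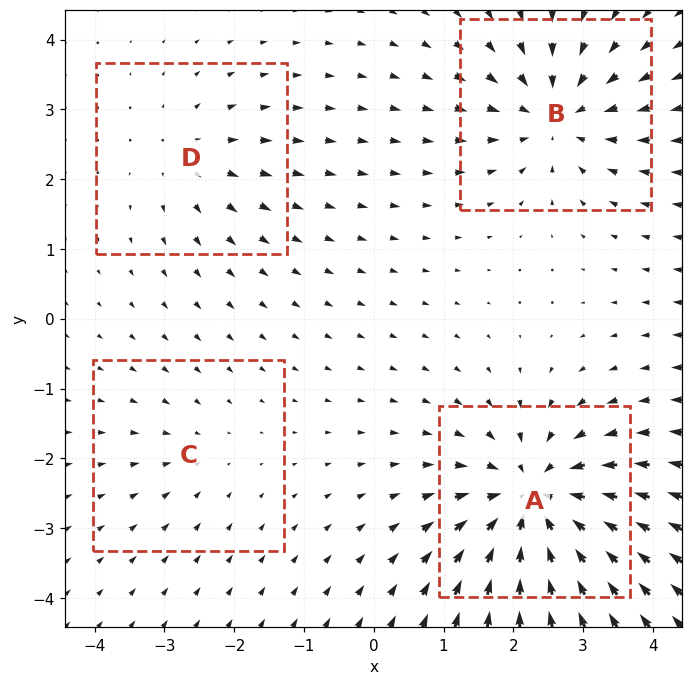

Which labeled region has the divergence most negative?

A

Divergence at each region's feature centre — A: about -8, B: about -6, C: about -2, D: about +3. Region A is most negative.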